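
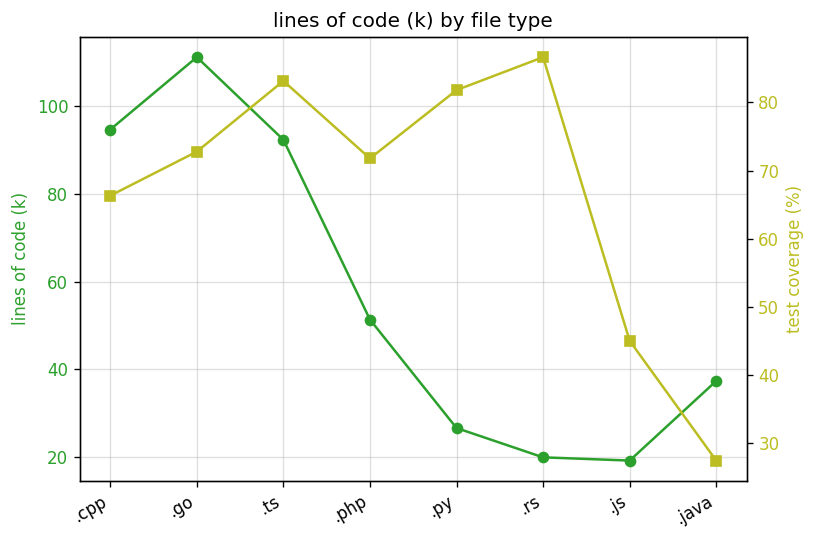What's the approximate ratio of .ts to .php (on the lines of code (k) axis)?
.ts ≈ 90, .php ≈ 50; 90/50 ≈ 1.8.

≈ 1.8×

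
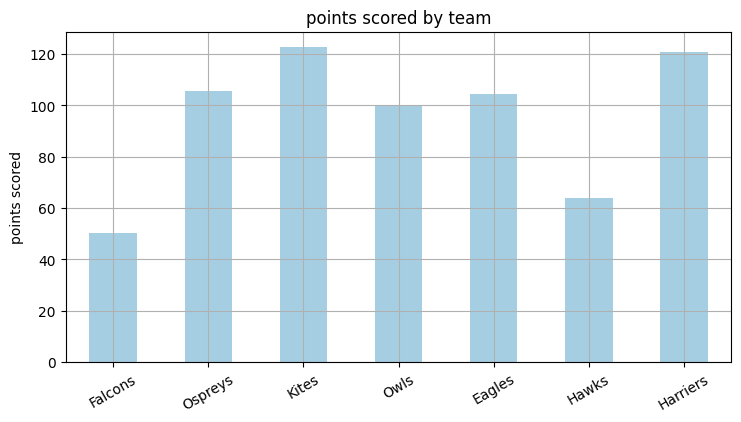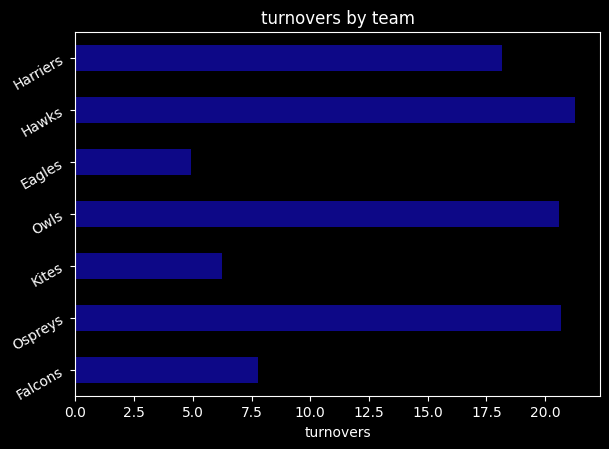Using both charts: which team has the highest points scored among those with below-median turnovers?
Chart 2 median turnovers ≈ 18; below-median teams: Falcons, Kites, Eagles. Among those, Kites has the highest points scored (≈ 120).

Kites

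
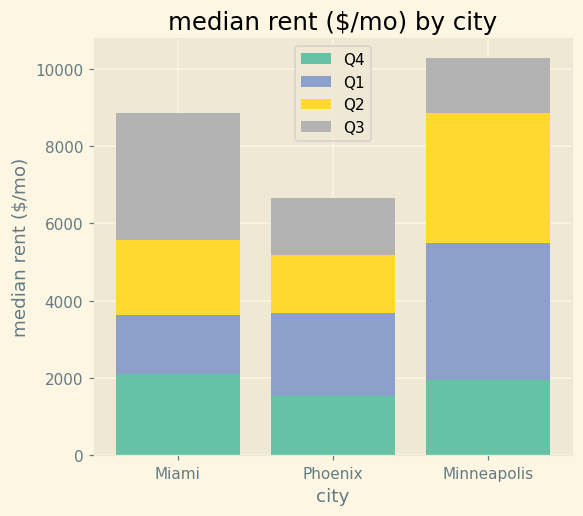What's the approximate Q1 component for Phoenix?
≈ 2000

Q1 top ≈ 4000, bottom ≈ 2000; segment ≈ 2000.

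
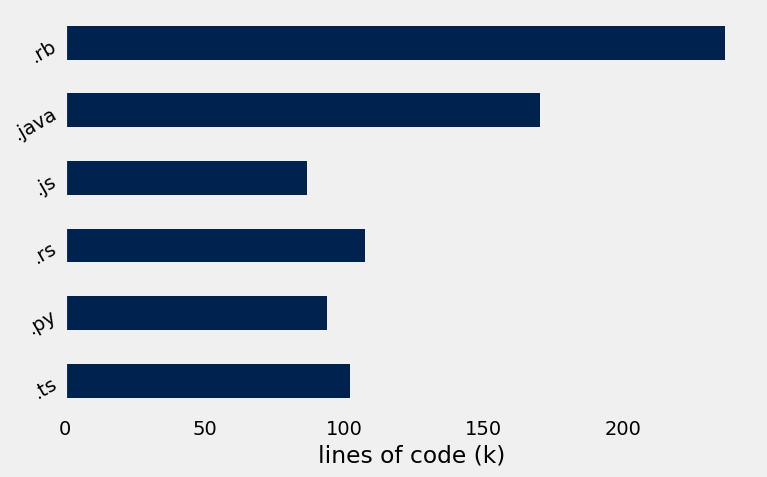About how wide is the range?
Max .rb ≈ 240, min .js ≈ 80; range ≈ 160.

≈ 160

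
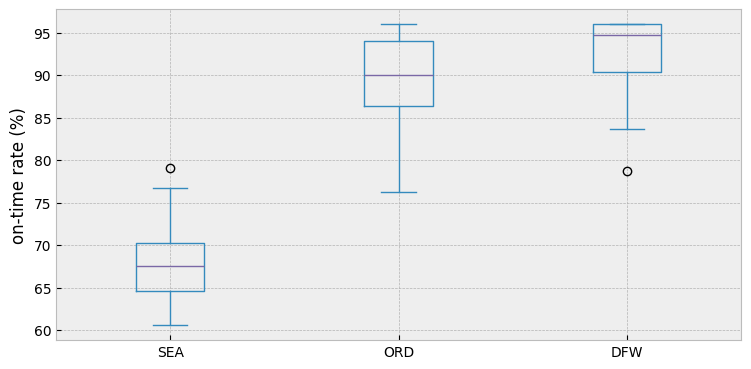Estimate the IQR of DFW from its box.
≈ 5

Q3 ≈ 95, Q1 ≈ 90; IQR ≈ 5.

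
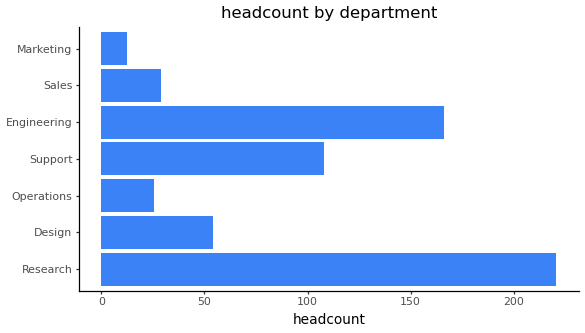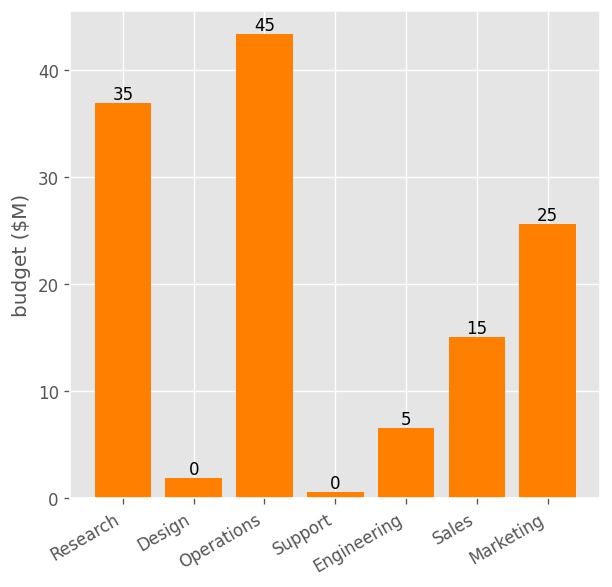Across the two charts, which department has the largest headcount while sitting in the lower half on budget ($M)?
Chart 2 median budget ($M) ≈ 15; below-median departments: Design, Support, Engineering. Among those, Engineering has the highest headcount (≈ 175).

Engineering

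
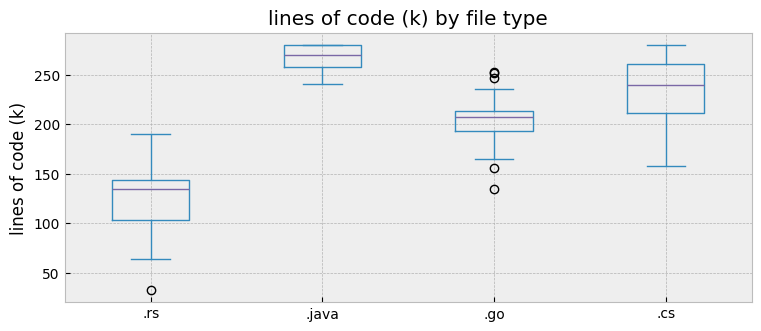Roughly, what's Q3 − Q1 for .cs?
≈ 40

Q3 ≈ 260, Q1 ≈ 220; IQR ≈ 40.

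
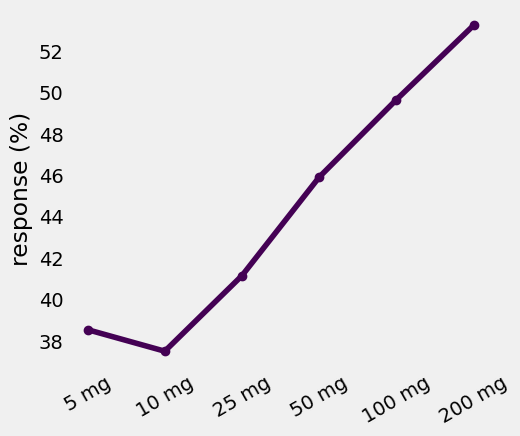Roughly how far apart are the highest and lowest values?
Max 200 mg ≈ 54, min 10 mg ≈ 38; range ≈ 16.

≈ 16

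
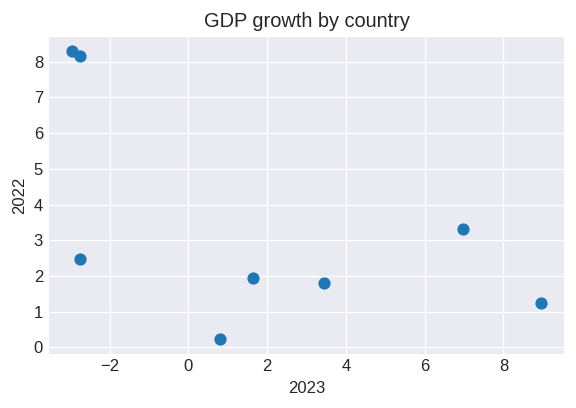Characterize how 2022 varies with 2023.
Points are negatively correlated; moderate (|r| ≈ 0.6).

negative, moderate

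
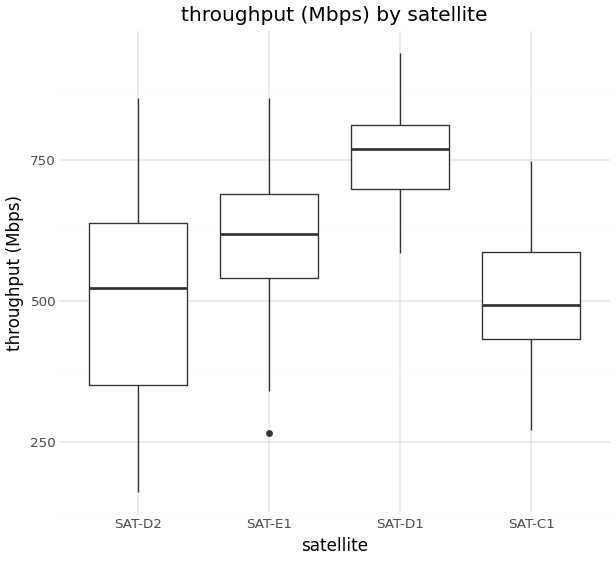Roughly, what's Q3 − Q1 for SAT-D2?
Q3 ≈ 650, Q1 ≈ 350; IQR ≈ 300.

≈ 300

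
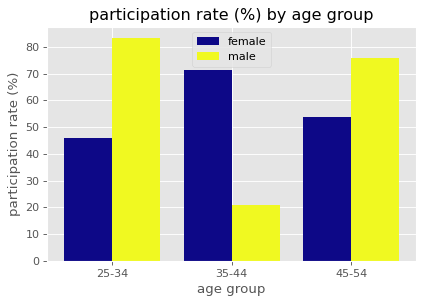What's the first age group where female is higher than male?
25-34: female ≈ 50 vs male ≈ 80 (not yet); 35-44: female ≈ 70 vs male ≈ 20 (first crossover).

35-44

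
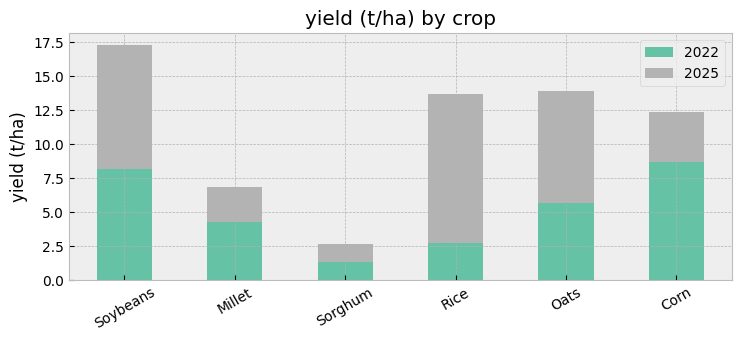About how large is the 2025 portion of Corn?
2025 top ≈ 12, bottom ≈ 8; segment ≈ 4.

≈ 4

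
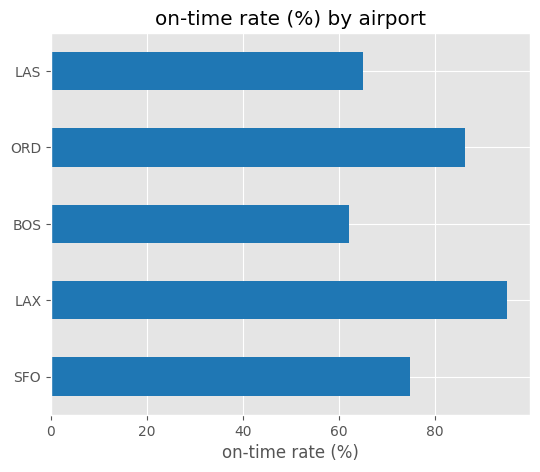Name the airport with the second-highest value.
Top 3: LAX ≈ 100, ORD ≈ 90, SFO ≈ 70.

ORD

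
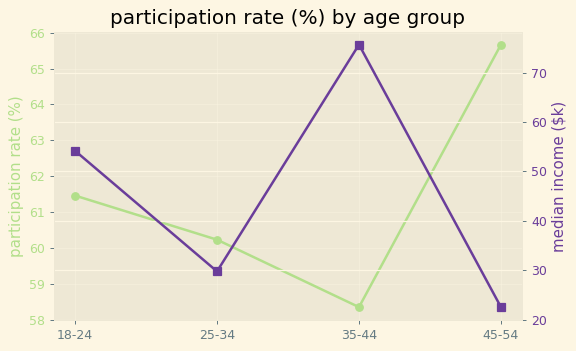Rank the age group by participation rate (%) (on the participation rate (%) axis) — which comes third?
25-34

Top 4 (on the participation rate (%) axis): 45-54 ≈ 66, 18-24 ≈ 61, 25-34 ≈ 60, 35-44 ≈ 58.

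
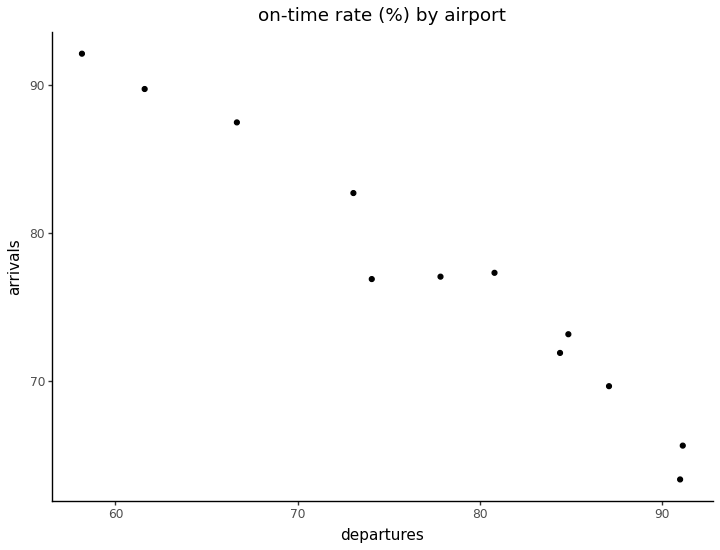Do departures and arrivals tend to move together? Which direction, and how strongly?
Points are negatively correlated; strong (|r| ≈ 1.0).

negative, strong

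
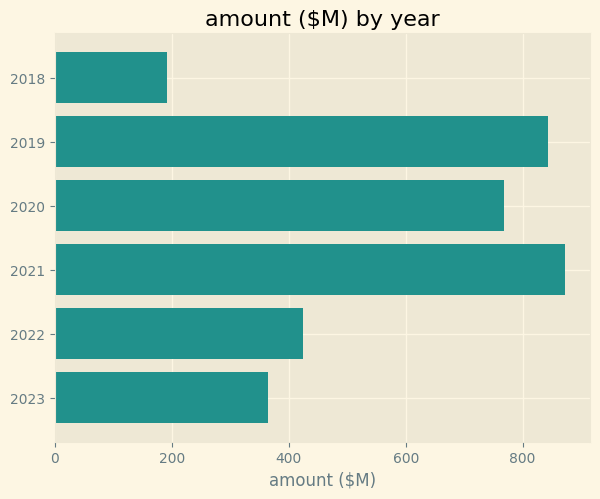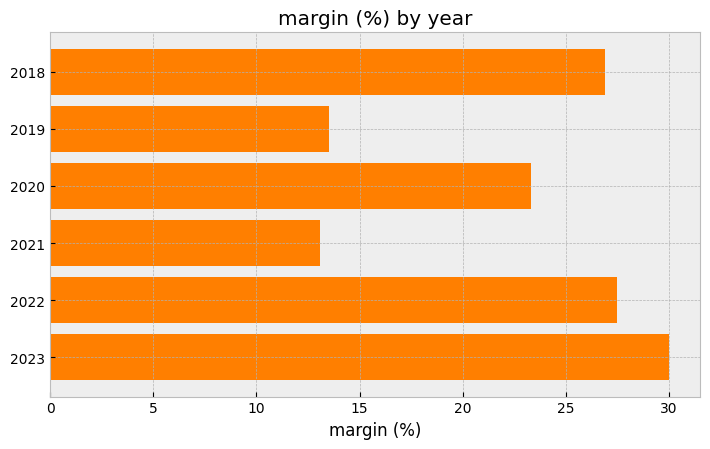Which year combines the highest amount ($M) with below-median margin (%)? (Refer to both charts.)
Chart 2 median margin (%) ≈ 25; below-median years: 2019, 2020, 2021. Among those, 2021 has the highest amount ($M) (≈ 900).

2021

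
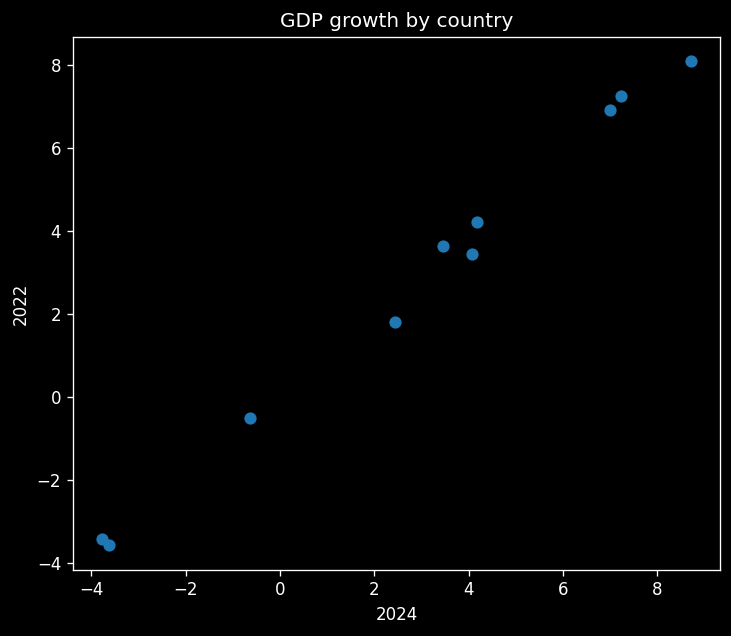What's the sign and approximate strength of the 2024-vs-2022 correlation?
Points are positively correlated; strong (|r| ≈ 1.0).

positive, strong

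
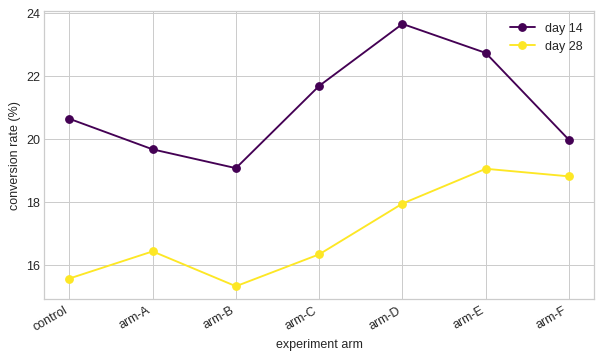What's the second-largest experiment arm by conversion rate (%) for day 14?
arm-E

Top 3 for day 14: arm-D ≈ 24, arm-E ≈ 23, arm-C ≈ 22.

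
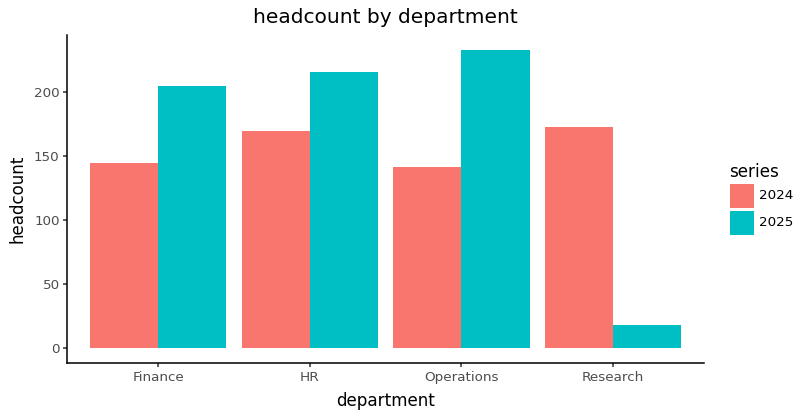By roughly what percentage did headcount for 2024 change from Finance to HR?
≈ +14.3%

Finance ≈ 140, HR ≈ 160; (160 − 140) / 140 ≈ +14.3%.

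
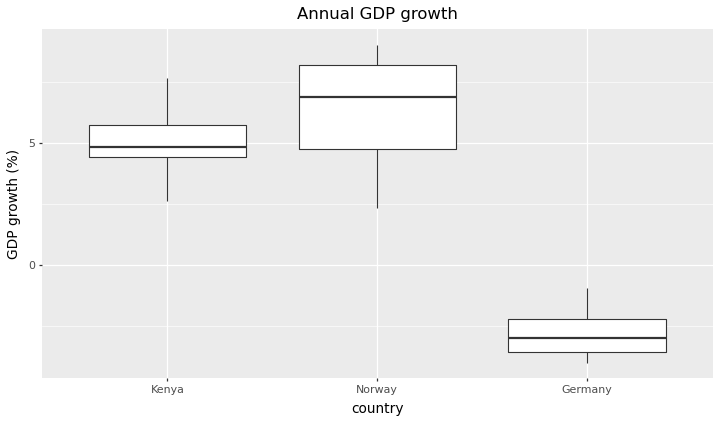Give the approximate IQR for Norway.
Q3 ≈ 8, Q1 ≈ 5; IQR ≈ 3.

≈ 3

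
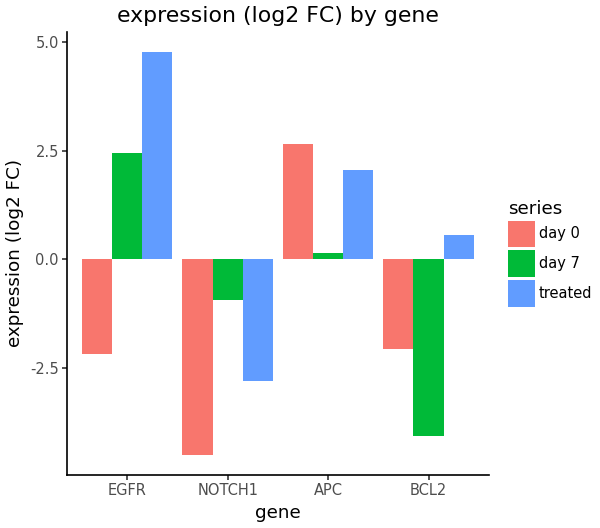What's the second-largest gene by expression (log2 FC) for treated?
APC

Top 3 for treated: EGFR ≈ 5, APC ≈ 2, BCL2 ≈ 1.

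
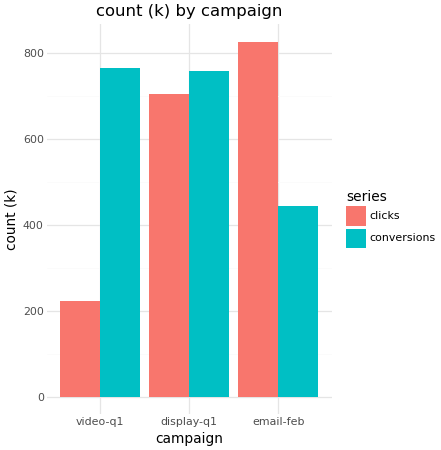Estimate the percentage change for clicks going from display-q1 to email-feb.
≈ +14.3%

display-q1 ≈ 700, email-feb ≈ 800; (800 − 700) / 700 ≈ +14.3%.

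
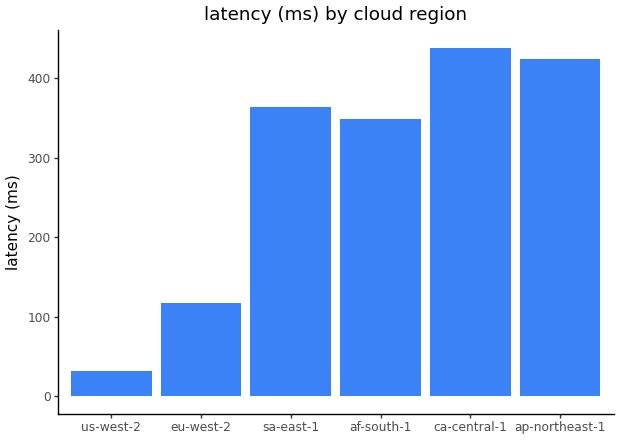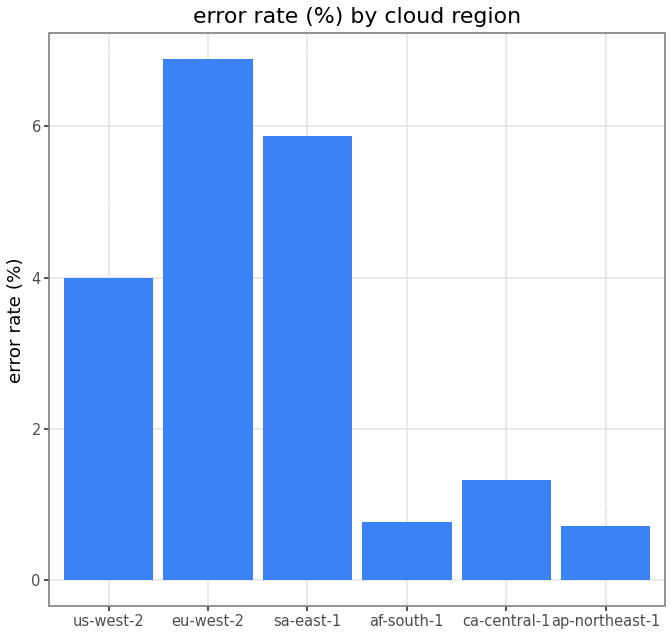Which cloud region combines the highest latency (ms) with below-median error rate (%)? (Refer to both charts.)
Chart 2 median error rate (%) ≈ 3; below-median cloud regions: af-south-1, ca-central-1, ap-northeast-1. Among those, ca-central-1 has the highest latency (ms) (≈ 450).

ca-central-1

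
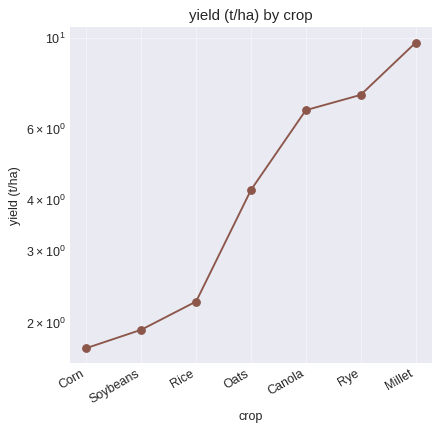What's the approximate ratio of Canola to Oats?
≈ 1.75×

Canola ≈ 7, Oats ≈ 4; 7/4 ≈ 1.75.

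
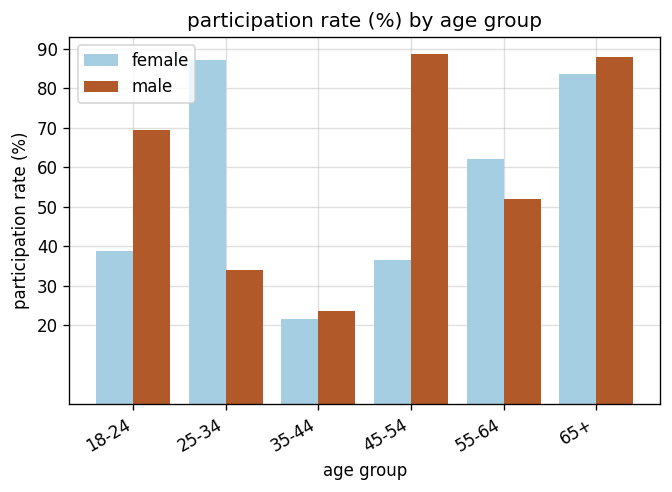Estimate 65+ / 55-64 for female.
65+ ≈ 80, 55-64 ≈ 60; 80/60 ≈ 1.33.

≈ 1.33×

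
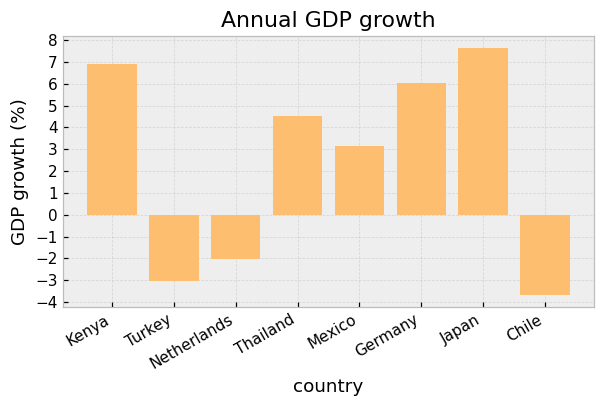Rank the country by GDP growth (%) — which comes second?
Top 3: Japan ≈ 8, Kenya ≈ 7, Germany ≈ 6.

Kenya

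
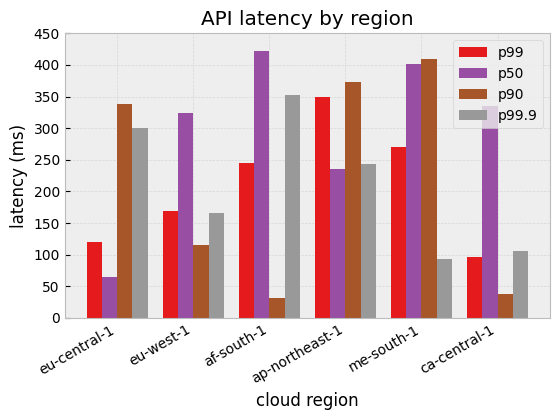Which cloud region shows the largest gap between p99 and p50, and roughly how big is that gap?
ca-central-1: p99 ≈ 100, p50 ≈ 350 → gap ≈ 250. Next-largest (af-south-1) is only ≈ 150.

ca-central-1, ≈ 250 ms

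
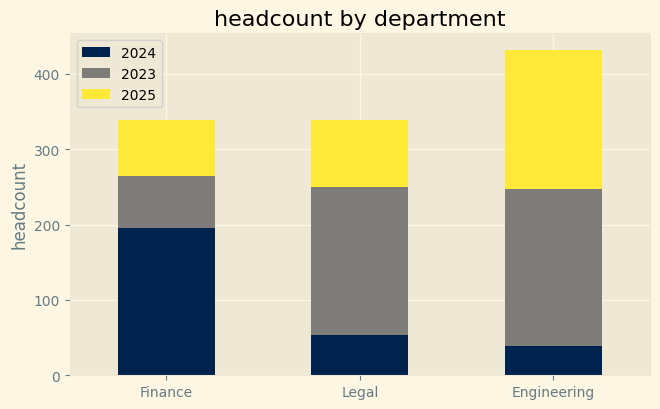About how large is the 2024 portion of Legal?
2024 top ≈ 50, bottom ≈ 0; segment ≈ 50.

≈ 50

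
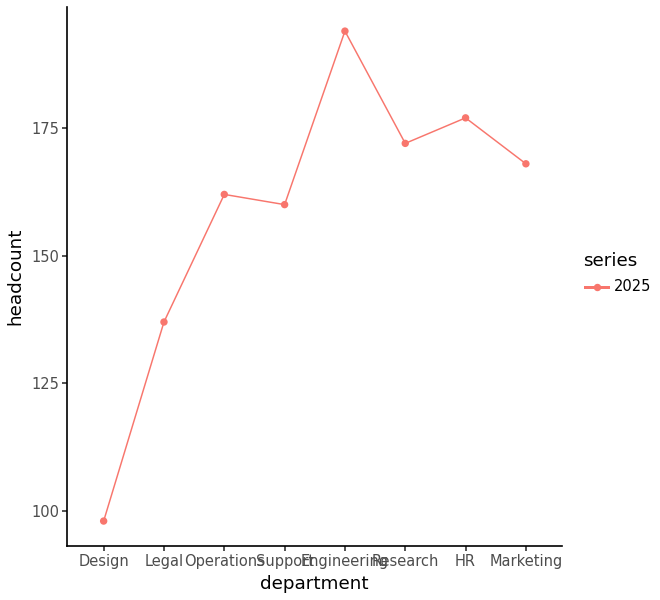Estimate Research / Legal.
Research ≈ 170, Legal ≈ 140; 170/140 ≈ 1.21.

≈ 1.21×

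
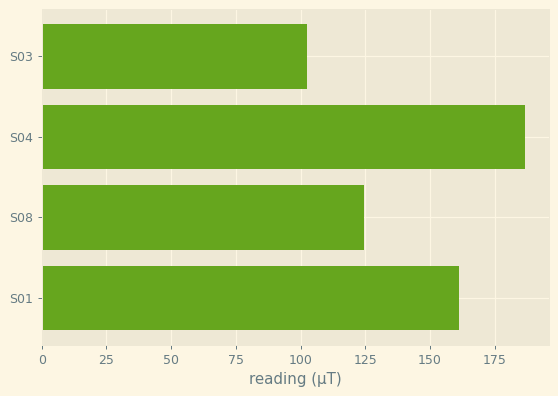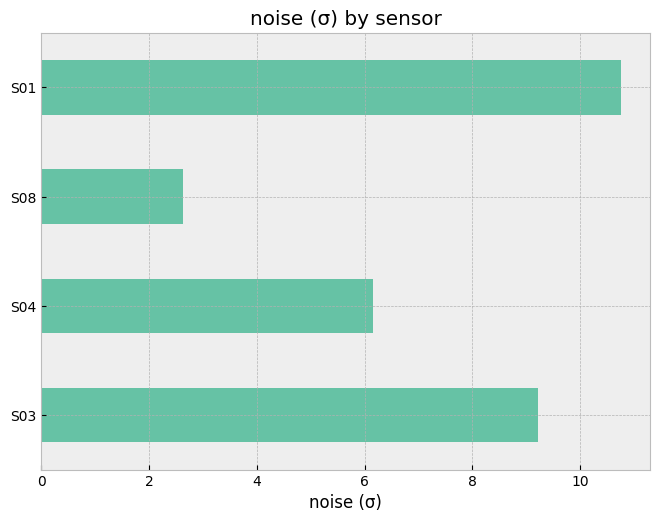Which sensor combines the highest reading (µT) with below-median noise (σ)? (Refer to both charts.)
Chart 2 median noise (σ) ≈ 8; below-median sensors: S04, S08. Among those, S04 has the highest reading (µT) (≈ 180).

S04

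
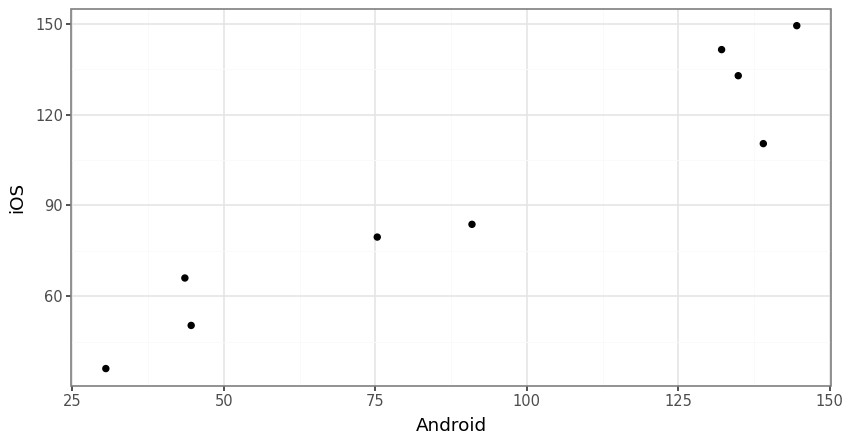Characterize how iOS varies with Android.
Points are positively correlated; strong (|r| ≈ 1.0).

positive, strong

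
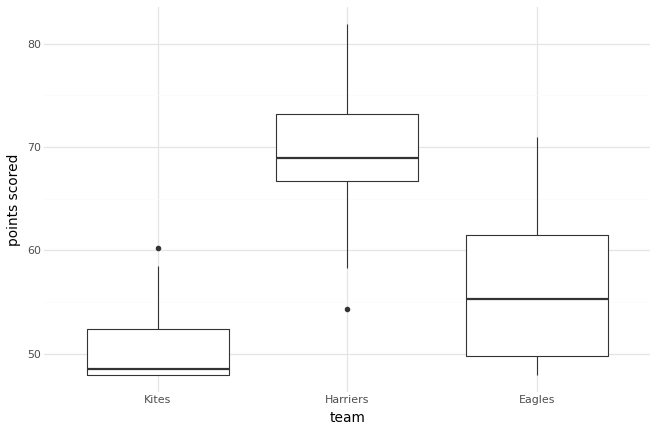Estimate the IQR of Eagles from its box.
Q3 ≈ 62, Q1 ≈ 50; IQR ≈ 12.

≈ 12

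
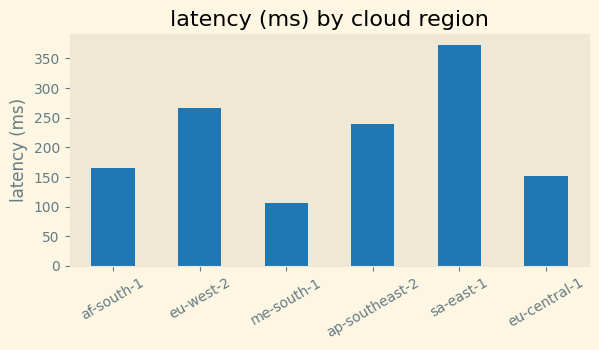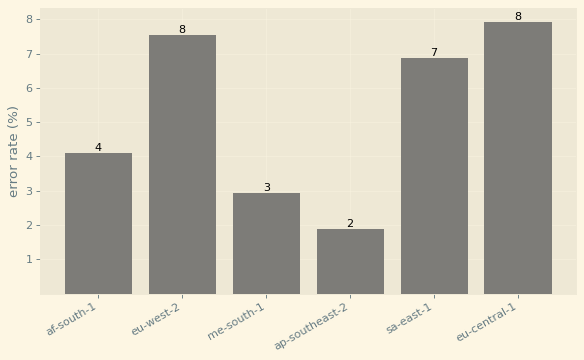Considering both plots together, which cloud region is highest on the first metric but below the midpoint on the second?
ap-southeast-2

Chart 2 median error rate (%) ≈ 5; below-median cloud regions: af-south-1, me-south-1, ap-southeast-2. Among those, ap-southeast-2 has the highest latency (ms) (≈ 250).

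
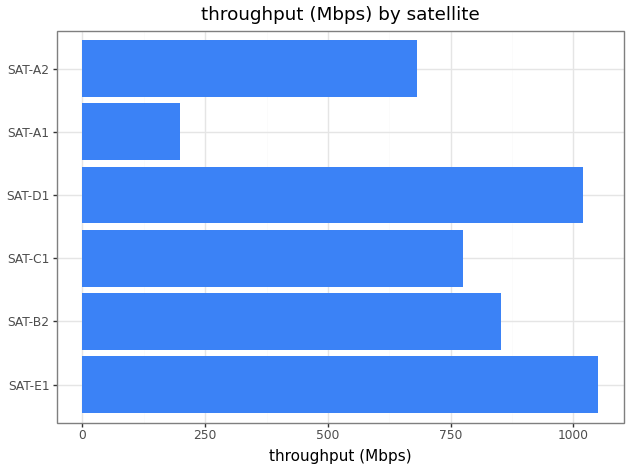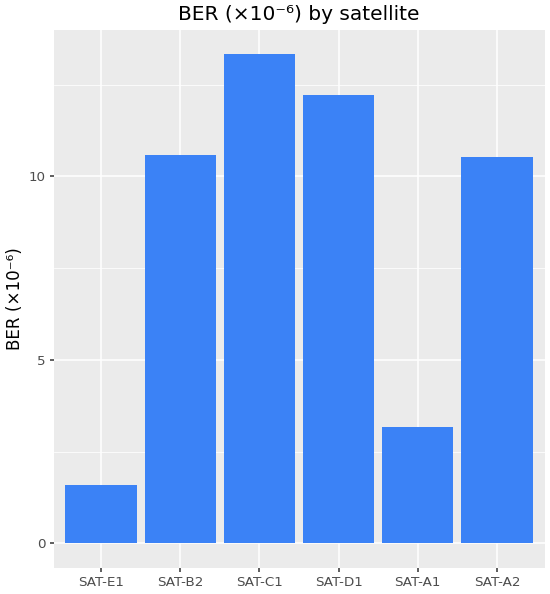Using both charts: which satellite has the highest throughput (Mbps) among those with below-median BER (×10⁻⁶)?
SAT-E1

Chart 2 median BER (×10⁻⁶) ≈ 10; below-median satellites: SAT-E1, SAT-A1, SAT-A2. Among those, SAT-E1 has the highest throughput (Mbps) (≈ 1000).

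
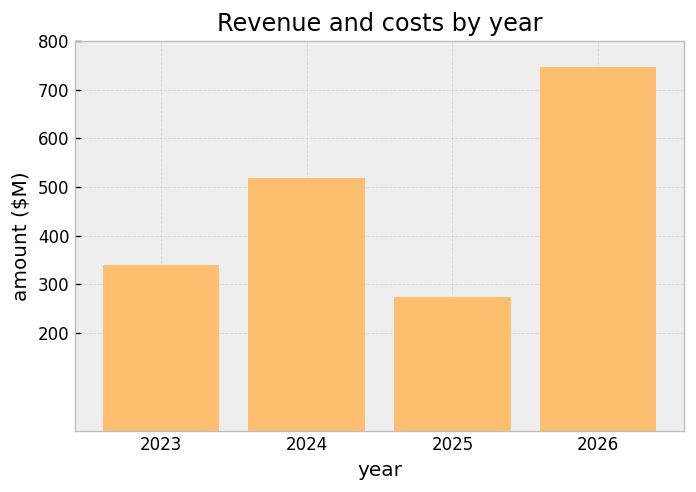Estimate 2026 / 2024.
2026 ≈ 700, 2024 ≈ 500; 700/500 ≈ 1.4.

≈ 1.4×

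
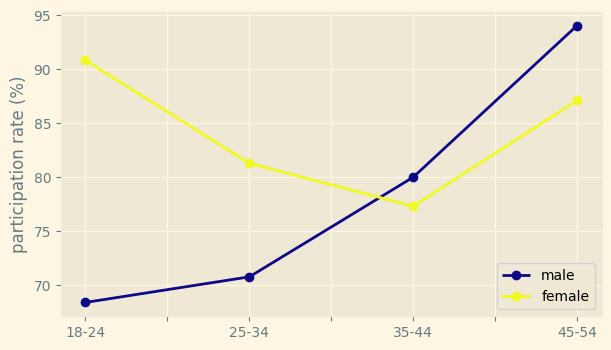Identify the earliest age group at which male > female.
35-44

25-34: male ≈ 70 vs female ≈ 80 (not yet); 35-44: male ≈ 80 vs female ≈ 75 (first crossover).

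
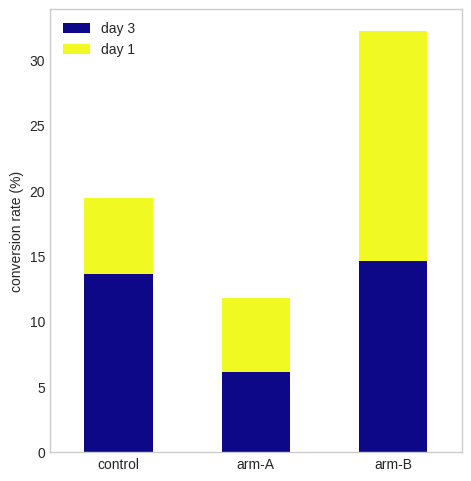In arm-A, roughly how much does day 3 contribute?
day 3 top ≈ 5, bottom ≈ 0; segment ≈ 5.

≈ 5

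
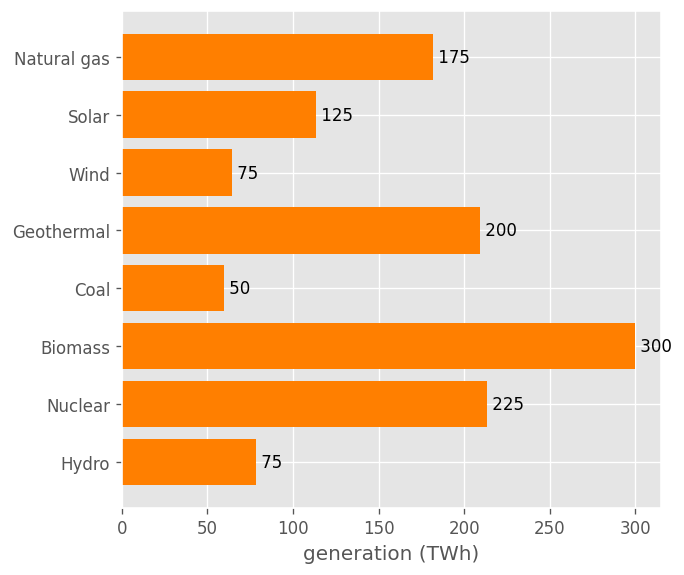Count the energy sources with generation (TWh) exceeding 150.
4

Above 150: Natural gas, Geothermal, Biomass, Nuclear.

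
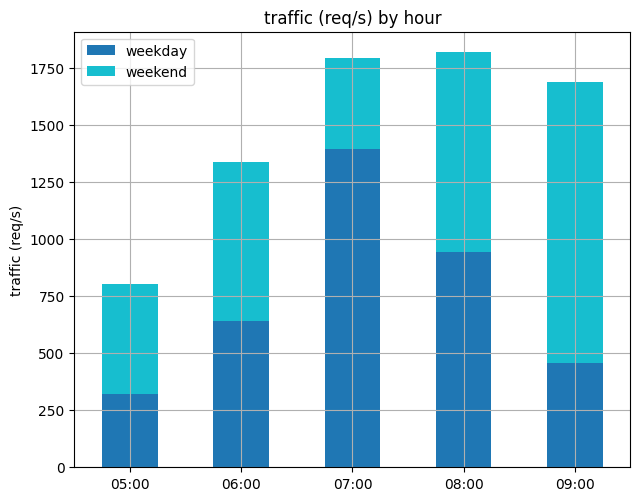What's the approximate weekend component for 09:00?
weekend top ≈ 1600, bottom ≈ 400; segment ≈ 1200.

≈ 1200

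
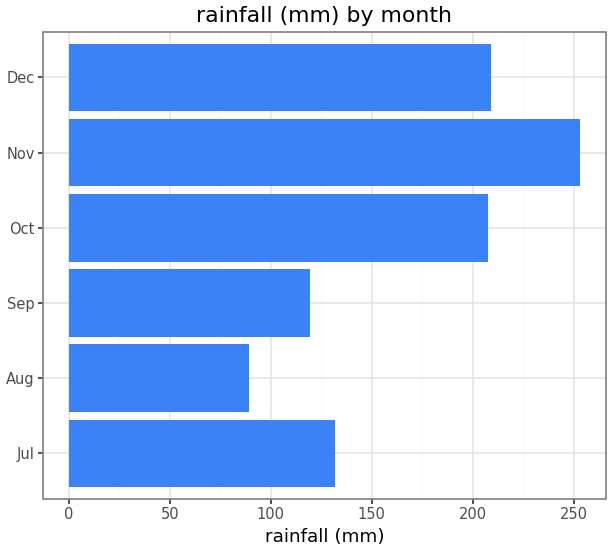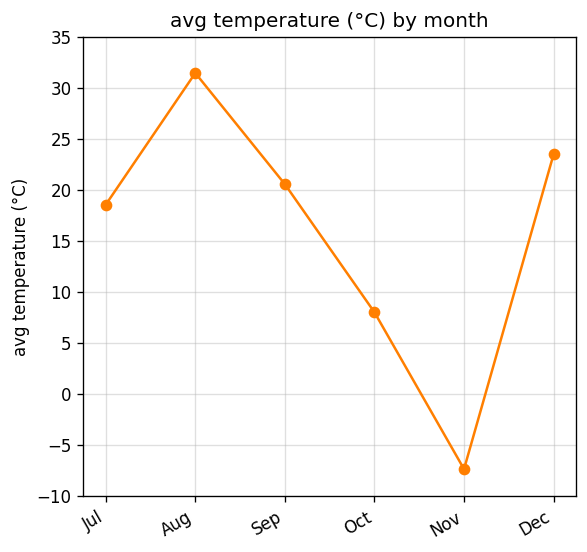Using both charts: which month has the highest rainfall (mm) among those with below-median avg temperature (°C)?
Nov

Chart 2 median avg temperature (°C) ≈ 20; below-median months: Jul, Oct, Nov. Among those, Nov has the highest rainfall (mm) (≈ 250).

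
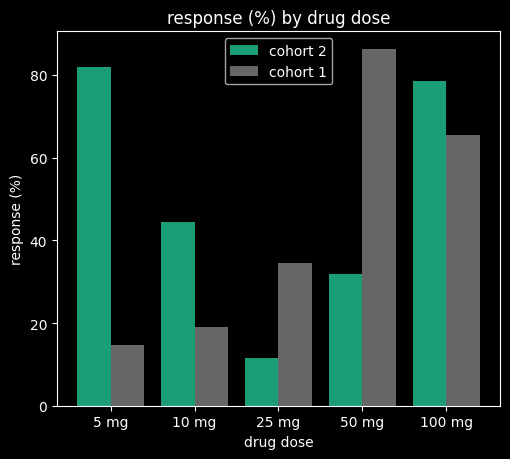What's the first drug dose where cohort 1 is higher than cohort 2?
25 mg

10 mg: cohort 1 ≈ 20 vs cohort 2 ≈ 40 (not yet); 25 mg: cohort 1 ≈ 30 vs cohort 2 ≈ 10 (first crossover).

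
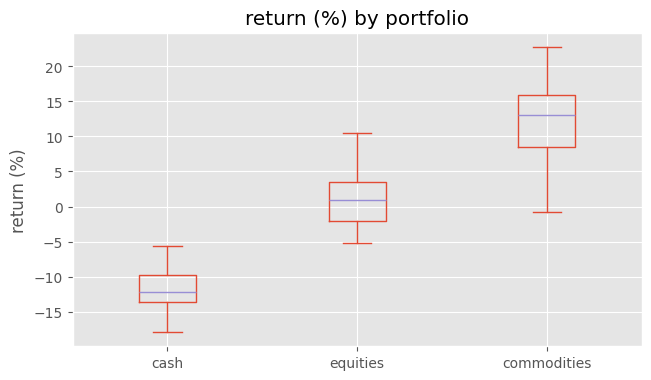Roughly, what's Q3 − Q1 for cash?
Q3 ≈ -10, Q1 ≈ -14; IQR ≈ 4.

≈ 4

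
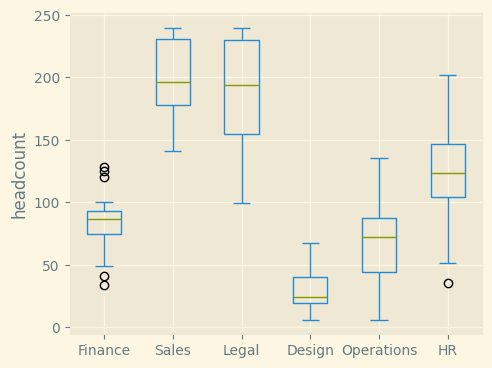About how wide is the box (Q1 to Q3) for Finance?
≈ 20

Q3 ≈ 100, Q1 ≈ 80; IQR ≈ 20.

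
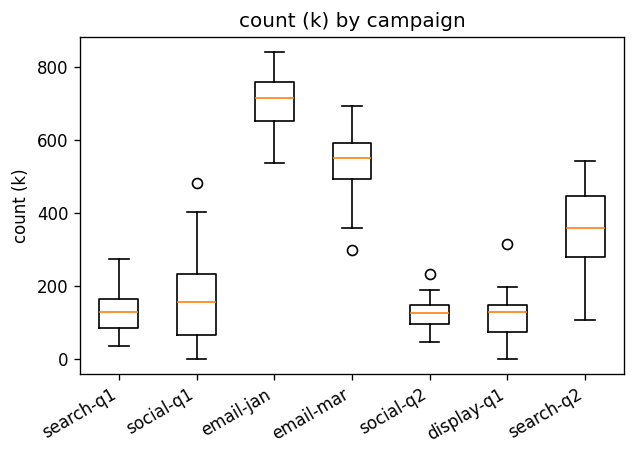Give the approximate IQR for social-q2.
Q3 ≈ 150, Q1 ≈ 100; IQR ≈ 50.

≈ 50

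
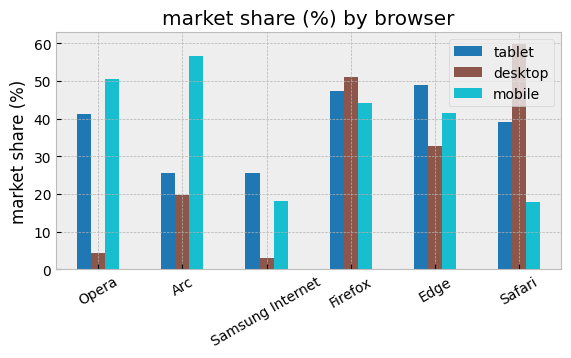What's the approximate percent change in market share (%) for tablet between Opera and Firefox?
Opera ≈ 40, Firefox ≈ 45; (45 − 40) / 40 ≈ +12.5%.

≈ +12.5%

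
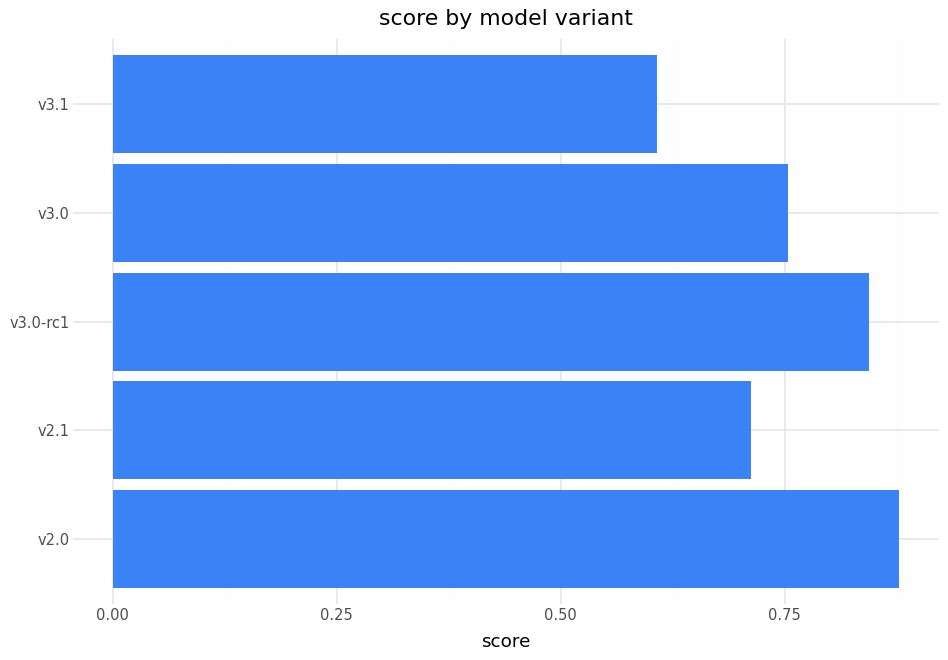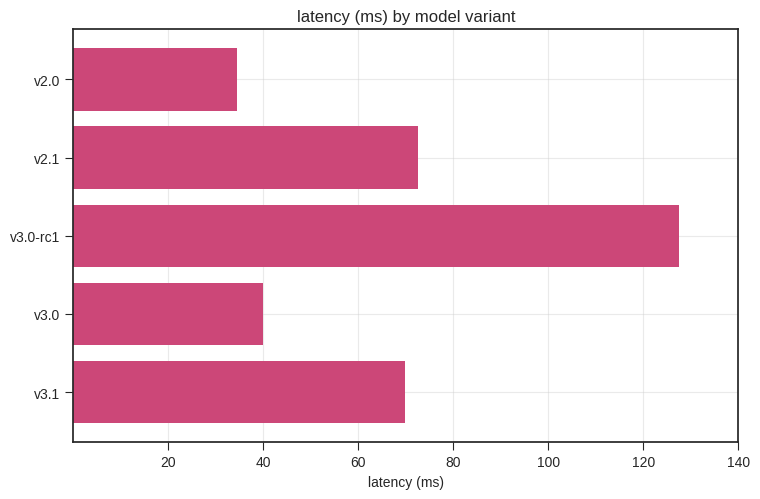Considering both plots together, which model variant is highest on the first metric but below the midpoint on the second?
Chart 2 median latency (ms) ≈ 60; below-median model variants: v2.0, v3.0. Among those, v2.0 has the highest score (≈ 0.9).

v2.0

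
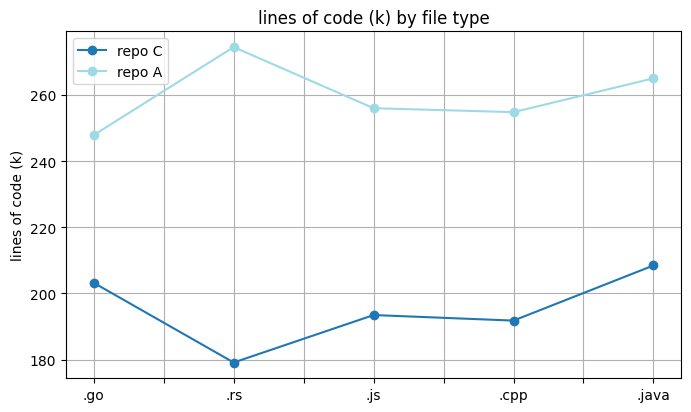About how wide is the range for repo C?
≈ 30

Max .java ≈ 210, min .rs ≈ 180; range ≈ 30.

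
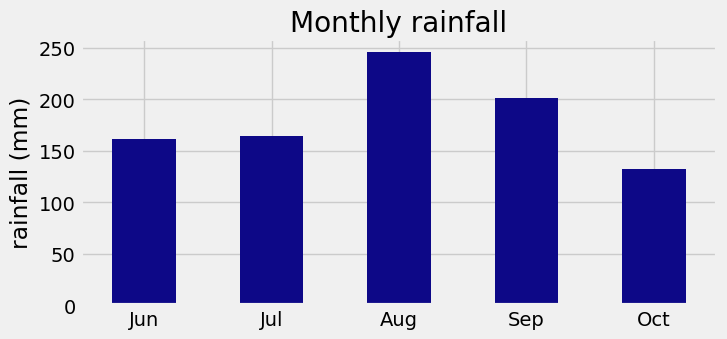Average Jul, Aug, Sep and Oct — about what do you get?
(175 + 250 + 200 + 125) / 4 ≈ 188.

≈ 188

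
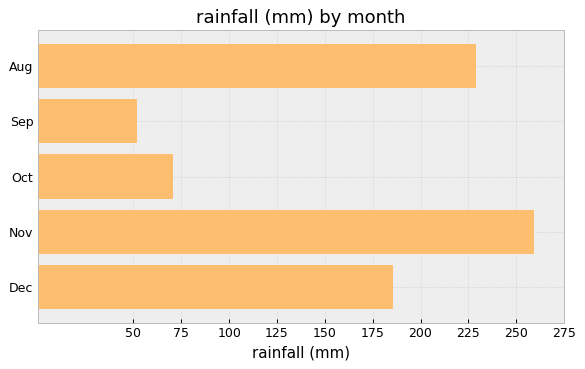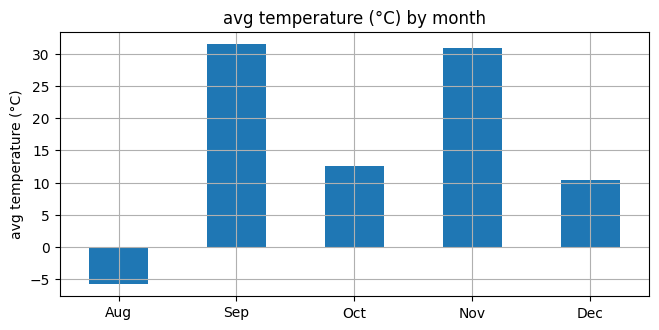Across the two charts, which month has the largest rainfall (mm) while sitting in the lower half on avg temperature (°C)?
Aug

Chart 2 median avg temperature (°C) ≈ 15; below-median months: Aug, Dec. Among those, Aug has the highest rainfall (mm) (≈ 225).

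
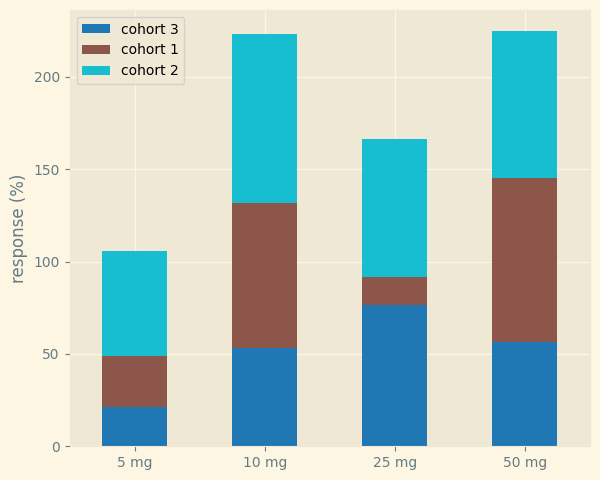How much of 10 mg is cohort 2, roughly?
≈ 80

cohort 2 top ≈ 220, bottom ≈ 140; segment ≈ 80.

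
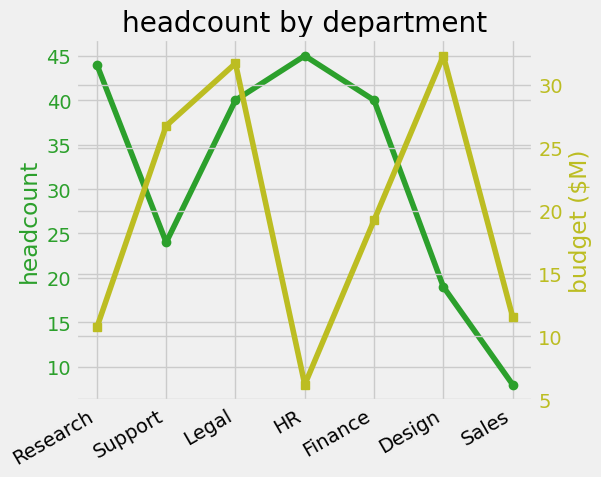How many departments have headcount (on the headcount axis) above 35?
4

Above 35: Research, Legal, HR, Finance.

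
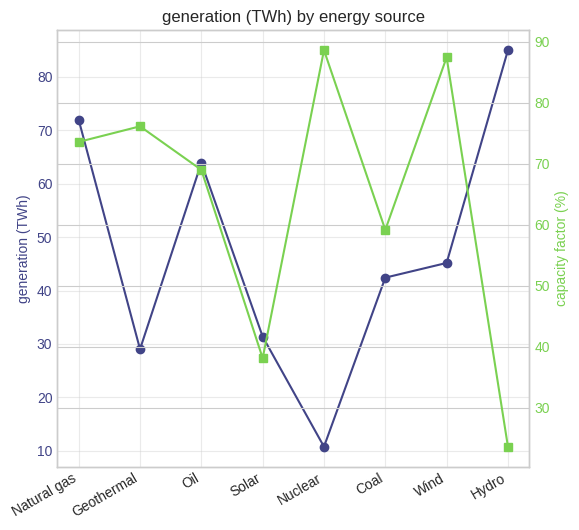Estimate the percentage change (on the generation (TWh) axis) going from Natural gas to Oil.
Natural gas ≈ 70, Oil ≈ 60; (60 − 70) / 70 ≈ -14.3%.

≈ -14.3%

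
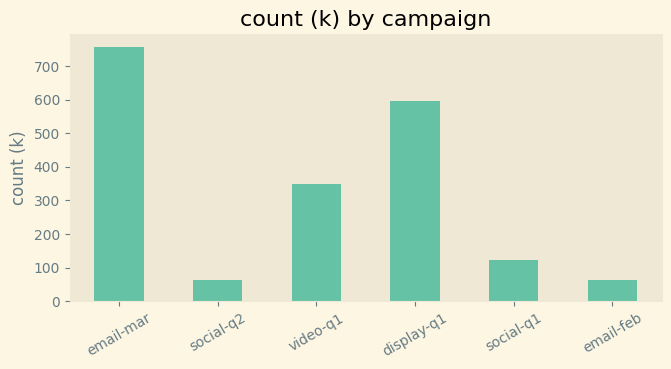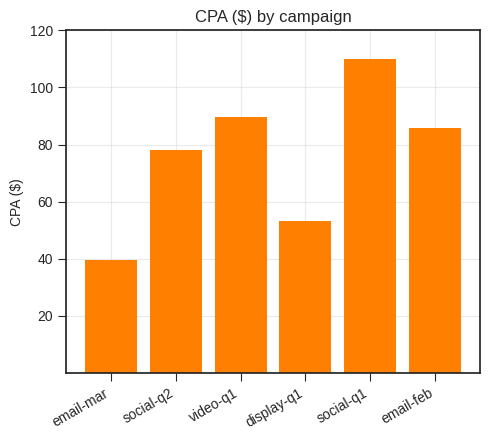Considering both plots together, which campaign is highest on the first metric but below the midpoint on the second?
email-mar

Chart 2 median CPA ($) ≈ 80; below-median campaigns: email-mar, social-q2, display-q1. Among those, email-mar has the highest count (k) (≈ 800).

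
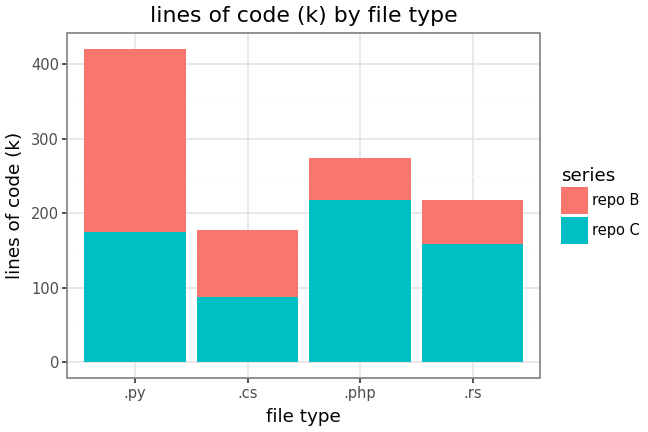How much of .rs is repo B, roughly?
≈ 50

repo B top ≈ 200, bottom ≈ 150; segment ≈ 50.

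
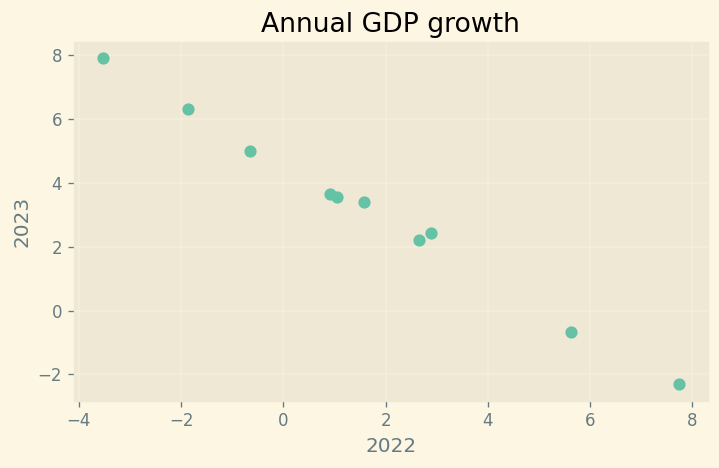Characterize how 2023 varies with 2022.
negative, strong

Points are negatively correlated; strong (|r| ≈ 1.0).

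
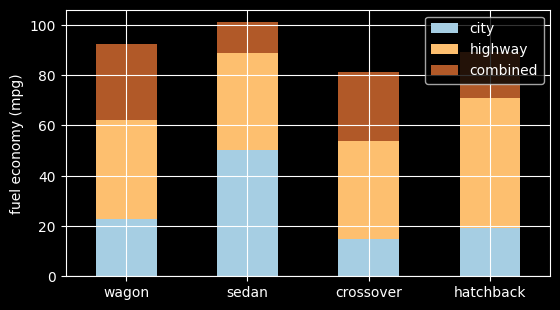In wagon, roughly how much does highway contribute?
highway top ≈ 60, bottom ≈ 20; segment ≈ 40.

≈ 40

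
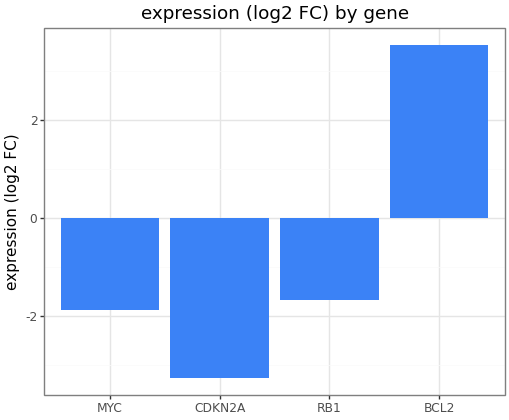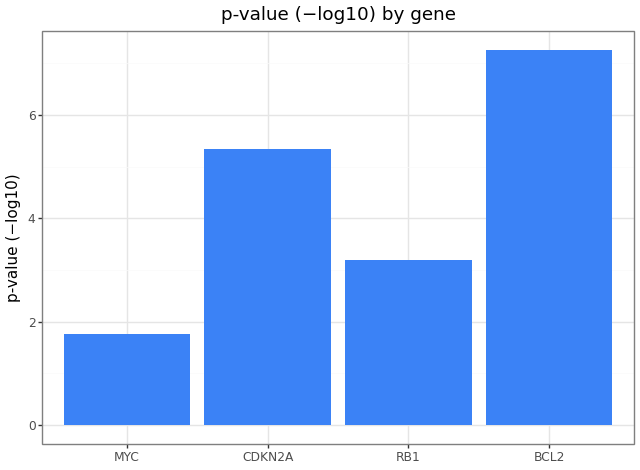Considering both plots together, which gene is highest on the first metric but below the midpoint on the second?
Chart 2 median p-value (−log10) ≈ 4; below-median genes: MYC, RB1. Among those, RB1 has the highest expression (log2 FC) (≈ -1.5).

RB1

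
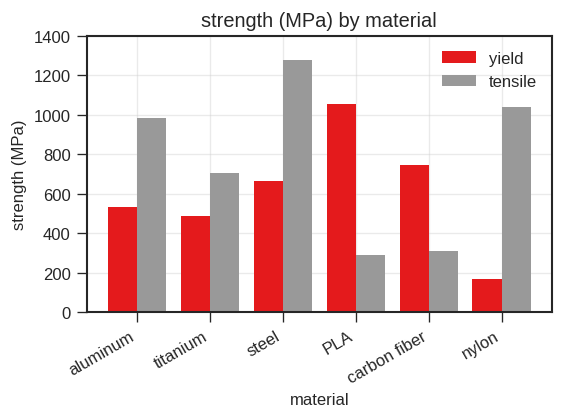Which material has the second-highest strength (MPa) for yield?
Top 3 for yield: PLA ≈ 1000, carbon fiber ≈ 800, steel ≈ 600.

carbon fiber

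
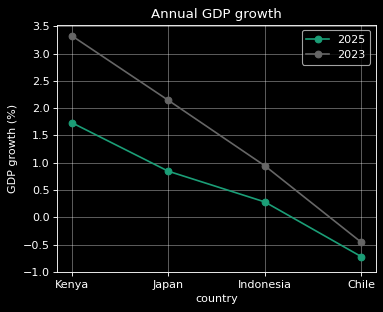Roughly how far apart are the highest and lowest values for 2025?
≈ 2.0

Max Kenya ≈ 1.5, min Chile ≈ -0.5; range ≈ 2.0.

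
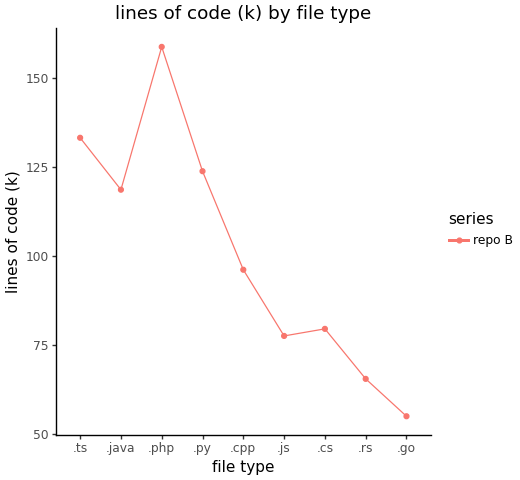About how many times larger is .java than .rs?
.java ≈ 120, .rs ≈ 70; 120/70 ≈ 1.71.

≈ 1.71×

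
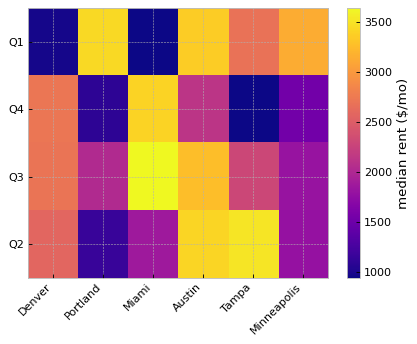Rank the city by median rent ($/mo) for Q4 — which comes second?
Denver

Top 3 for Q4: Miami ≈ 3500, Denver ≈ 2500, Austin ≈ 2000.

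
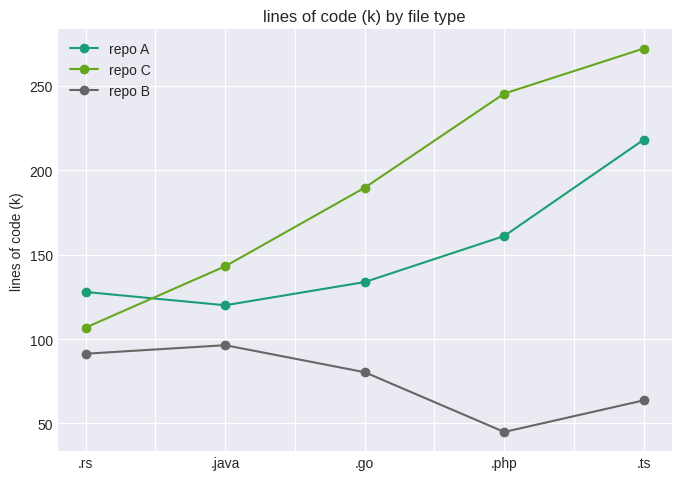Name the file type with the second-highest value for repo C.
.php

Top 3 for repo C: .ts ≈ 280, .php ≈ 240, .go ≈ 180.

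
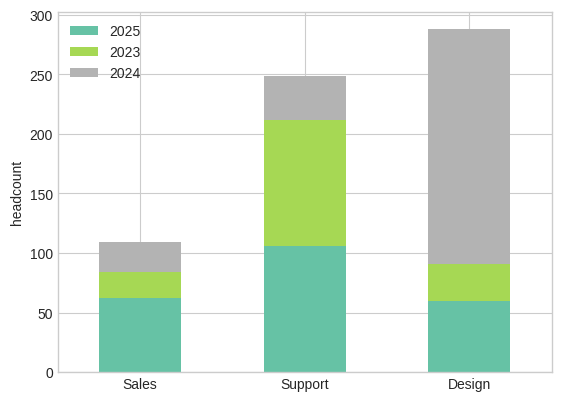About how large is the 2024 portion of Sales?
2024 top ≈ 100, bottom ≈ 75; segment ≈ 25.

≈ 25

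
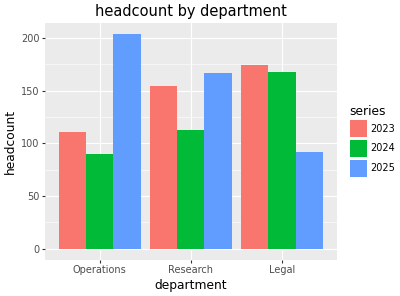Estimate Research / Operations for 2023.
≈ 1.33×

Research ≈ 160, Operations ≈ 120; 160/120 ≈ 1.33.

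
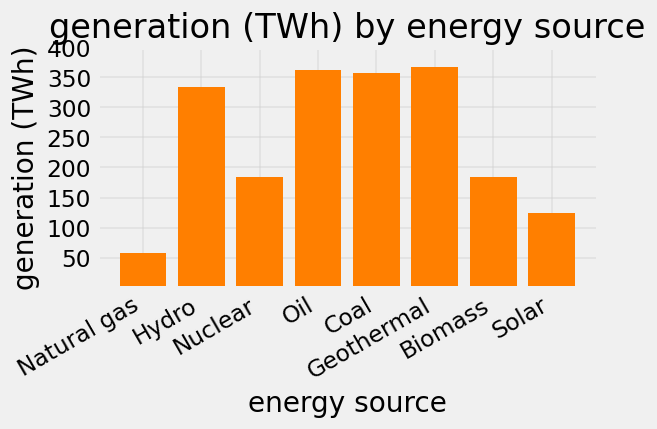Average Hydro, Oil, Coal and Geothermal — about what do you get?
(350 + 350 + 350 + 350) / 4 ≈ 350.

≈ 350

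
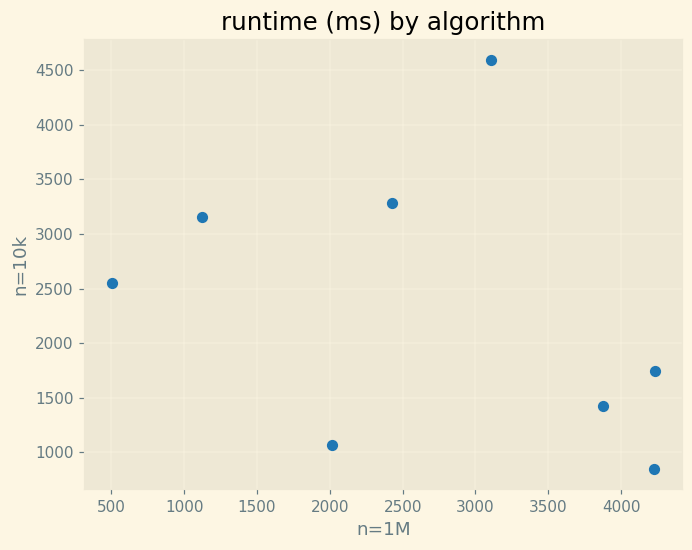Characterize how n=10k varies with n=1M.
Points are negatively correlated; weak (|r| ≈ 0.3).

negative, weak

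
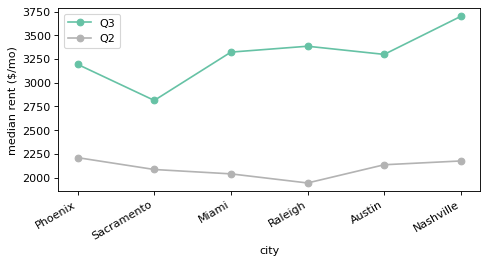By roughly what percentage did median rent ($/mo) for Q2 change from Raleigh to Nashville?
≈ +10%

Raleigh ≈ 2000, Nashville ≈ 2200; (2200 − 2000) / 2000 ≈ +10%.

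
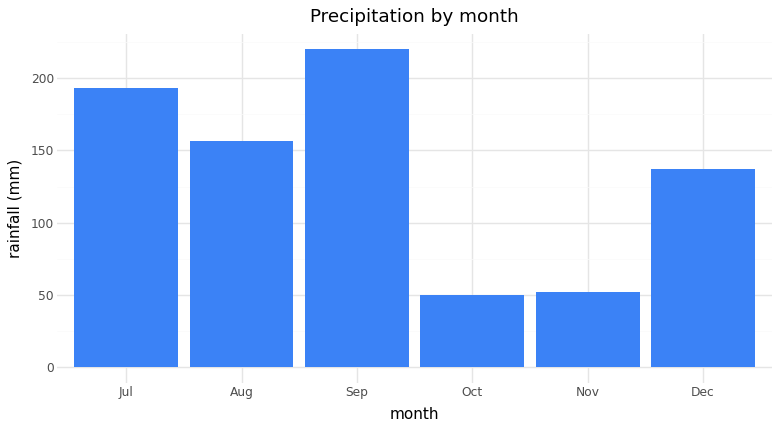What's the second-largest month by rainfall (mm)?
Jul

Top 3: Sep ≈ 220, Jul ≈ 200, Aug ≈ 160.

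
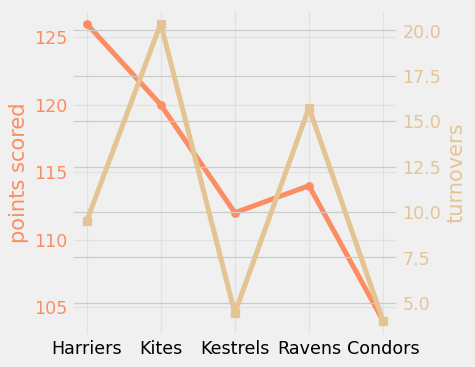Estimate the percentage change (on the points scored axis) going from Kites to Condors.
Kites ≈ 120, Condors ≈ 104; (104 − 120) / 120 ≈ -13.3%.

≈ -13.3%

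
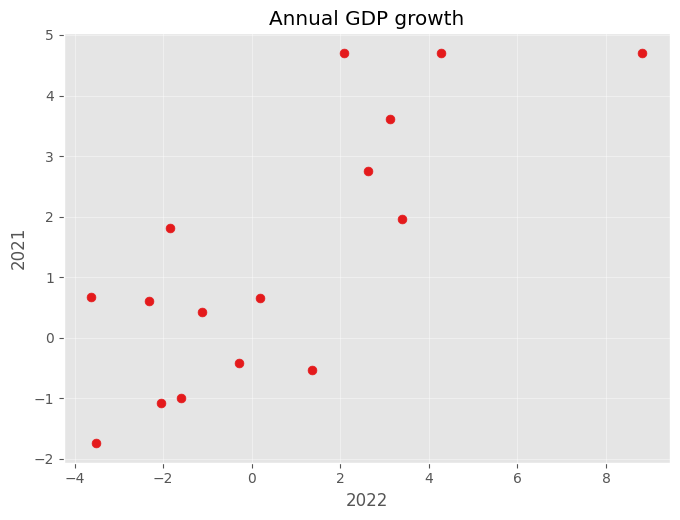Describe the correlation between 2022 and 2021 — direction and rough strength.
positive, strong

Points are positively correlated; strong (|r| ≈ 0.8).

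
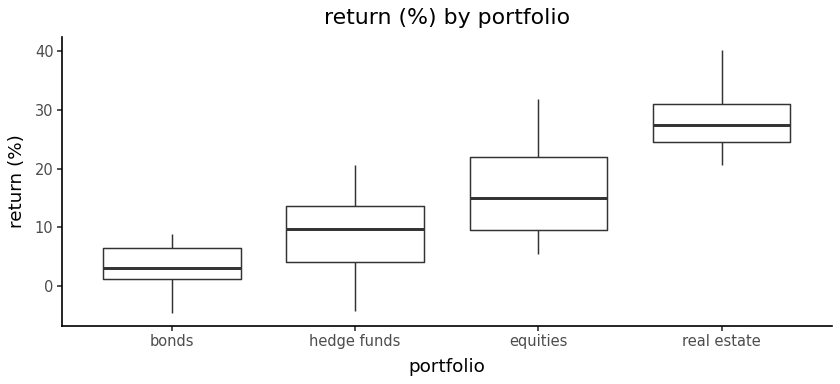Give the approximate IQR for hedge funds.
≈ 10

Q3 ≈ 15, Q1 ≈ 5; IQR ≈ 10.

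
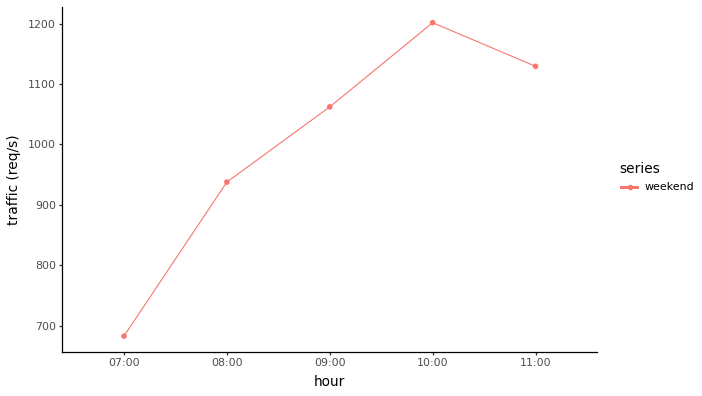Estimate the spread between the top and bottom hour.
≈ 500

Max 10:00 ≈ 1200, min 07:00 ≈ 700; range ≈ 500.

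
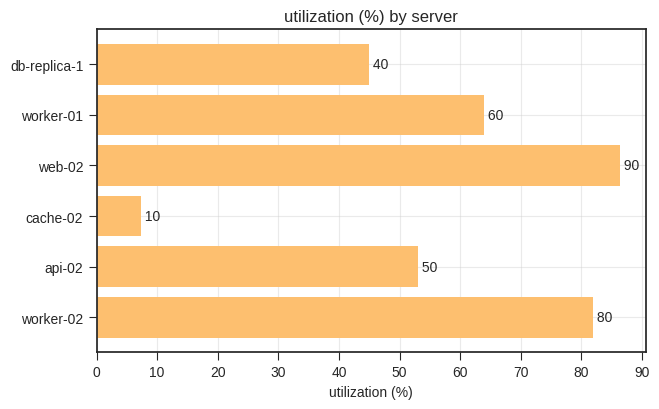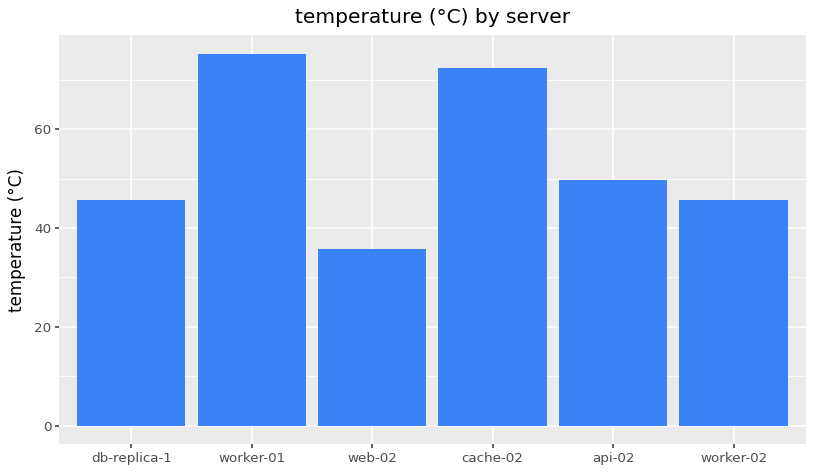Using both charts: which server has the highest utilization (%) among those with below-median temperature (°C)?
web-02

Chart 2 median temperature (°C) ≈ 50; below-median servers: db-replica-1, web-02, worker-02. Among those, web-02 has the highest utilization (%) (≈ 90).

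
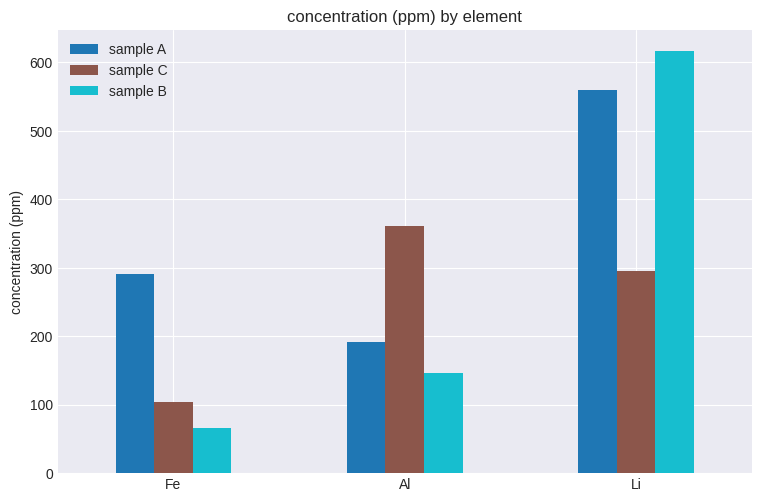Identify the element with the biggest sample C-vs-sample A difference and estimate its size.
Li: sample C ≈ 300, sample A ≈ 600 → gap ≈ 300. Next-largest (Fe) is only ≈ 200.

Li, ≈ 300 ppm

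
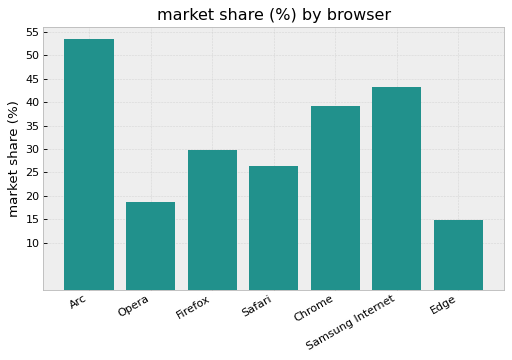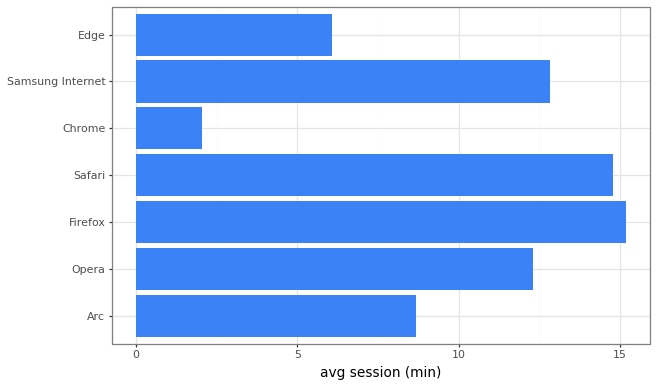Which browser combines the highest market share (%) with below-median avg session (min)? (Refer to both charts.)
Arc

Chart 2 median avg session (min) ≈ 12; below-median browsers: Arc, Chrome, Edge. Among those, Arc has the highest market share (%) (≈ 55).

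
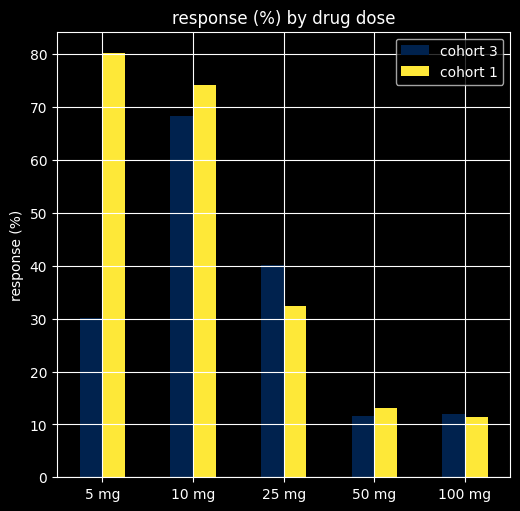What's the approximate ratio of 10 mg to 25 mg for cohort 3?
≈ 1.75×

10 mg ≈ 70, 25 mg ≈ 40; 70/40 ≈ 1.75.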